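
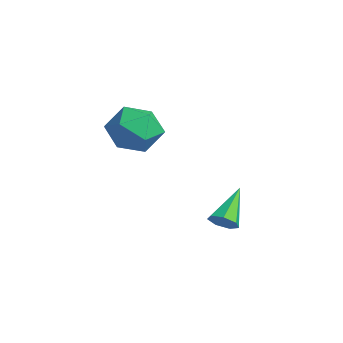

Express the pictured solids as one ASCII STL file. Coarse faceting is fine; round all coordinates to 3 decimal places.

solid 
facet normal 0.524 -0.620 -0.584
outer loop
vertex 3.787 -1.269 0.949
vertex 3.235 -1.545 0.747
vertex 3.551 -1.038 0.492
endloop
endfacet
facet normal 0.553 0.823 0.130
outer loop
vertex 3.787 -1.269 0.949
vertex 3.551 -1.038 0.492
vertex 2.245 -0.375 1.853
endloop
endfacet
facet normal 0.522 -0.620 -0.585
outer loop
vertex 3.551 -1.038 0.492
vertex 3.235 -1.545 0.747
vertex 3.076 -1.189 0.228
endloop
endfacet
facet normal -0.027 0.888 -0.459
outer loop
vertex 3.551 -1.038 0.492
vertex 3.076 -1.189 0.228
vertex 2.245 -0.375 1.853
endloop
endfacet
facet normal 0.523 -0.619 -0.585
outer loop
vertex 3.076 -1.189 0.228
vertex 3.235 -1.545 0.747
vertex 2.721 -1.608 0.354
endloop
endfacet
facet normal -0.703 0.424 -0.572
outer loop
vertex 3.076 -1.189 0.228
vertex 2.721 -1.608 0.354
vertex 2.245 -0.375 1.853
endloop
endfacet
facet normal 0.524 -0.619 -0.585
outer loop
vertex 2.721 -1.608 0.354
vertex 3.235 -1.545 0.747
vertex 2.753 -1.981 0.777
endloop
endfacet
facet normal -0.967 -0.223 -0.124
outer loop
vertex 2.721 -1.608 0.354
vertex 2.753 -1.981 0.777
vertex 2.245 -0.375 1.853
endloop
endfacet
facet normal 0.524 -0.619 -0.585
outer loop
vertex 2.753 -1.981 0.777
vertex 3.235 -1.545 0.747
vertex 3.148 -2.025 1.177
endloop
endfacet
facet normal -0.618 -0.563 0.549
outer loop
vertex 2.753 -1.981 0.777
vertex 3.148 -2.025 1.177
vertex 2.245 -0.375 1.853
endloop
endfacet
facet normal 0.524 -0.619 -0.585
outer loop
vertex 3.148 -2.025 1.177
vertex 3.235 -1.545 0.747
vertex 3.608 -1.708 1.254
endloop
endfacet
facet normal 0.078 -0.341 0.937
outer loop
vertex 3.148 -2.025 1.177
vertex 3.608 -1.708 1.254
vertex 2.245 -0.375 1.853
endloop
endfacet
facet normal 0.524 -0.620 -0.585
outer loop
vertex 3.608 -1.708 1.254
vertex 3.235 -1.545 0.747
vertex 3.787 -1.269 0.949
endloop
endfacet
facet normal 0.600 0.277 0.750
outer loop
vertex 3.608 -1.708 1.254
vertex 3.787 -1.269 0.949
vertex 2.245 -0.375 1.853
endloop
endfacet
facet normal -0.770 0.268 0.579
outer loop
vertex -1.942 -2.221 4.471
vertex -2.658 -3.106 3.928
vertex -1.983 -3.385 4.956
endloop
endfacet
facet normal -0.149 0.385 0.911
outer loop
vertex -1.942 -2.221 4.471
vertex -1.983 -3.385 4.956
vertex -0.882 -2.773 4.878
endloop
endfacet
facet normal 0.237 0.829 0.507
outer loop
vertex -1.942 -2.221 4.471
vertex -0.882 -2.773 4.878
vertex -0.878 -2.115 3.801
endloop
endfacet
facet normal -0.145 0.987 -0.075
outer loop
vertex -1.942 -2.221 4.471
vertex -0.878 -2.115 3.801
vertex -1.976 -2.321 3.214
endloop
endfacet
facet normal -0.768 0.640 -0.030
outer loop
vertex -1.942 -2.221 4.471
vertex -1.976 -2.321 3.214
vertex -2.658 -3.106 3.928
endloop
endfacet
facet normal 0.199 -0.237 0.951
outer loop
vertex -0.882 -2.773 4.878
vertex -1.983 -3.385 4.956
vertex -0.944 -3.999 4.586
endloop
endfacet
facet normal -0.805 -0.425 0.414
outer loop
vertex -1.983 -3.385 4.956
vertex -2.658 -3.106 3.928
vertex -2.042 -4.205 3.999
endloop
endfacet
facet normal -0.801 0.177 -0.571
outer loop
vertex -2.658 -3.106 3.928
vertex -1.976 -2.321 3.214
vertex -2.038 -3.547 2.922
endloop
endfacet
facet normal 0.206 0.737 -0.644
outer loop
vertex -1.976 -2.321 3.214
vertex -0.878 -2.115 3.801
vertex -0.937 -2.935 2.844
endloop
endfacet
facet normal 0.825 0.481 0.297
outer loop
vertex -0.878 -2.115 3.801
vertex -0.882 -2.773 4.878
vertex -0.262 -3.214 3.872
endloop
endfacet
facet normal 0.145 -0.987 0.075
outer loop
vertex -0.978 -4.099 3.329
vertex -0.944 -3.999 4.586
vertex -2.042 -4.205 3.999
endloop
endfacet
facet normal -0.237 -0.829 -0.507
outer loop
vertex -0.978 -4.099 3.329
vertex -2.042 -4.205 3.999
vertex -2.038 -3.547 2.922
endloop
endfacet
facet normal 0.149 -0.385 -0.911
outer loop
vertex -0.978 -4.099 3.329
vertex -2.038 -3.547 2.922
vertex -0.937 -2.935 2.844
endloop
endfacet
facet normal 0.770 -0.268 -0.579
outer loop
vertex -0.978 -4.099 3.329
vertex -0.937 -2.935 2.844
vertex -0.262 -3.214 3.872
endloop
endfacet
facet normal 0.768 -0.640 0.030
outer loop
vertex -0.978 -4.099 3.329
vertex -0.262 -3.214 3.872
vertex -0.944 -3.999 4.586
endloop
endfacet
facet normal -0.206 -0.737 0.644
outer loop
vertex -2.042 -4.205 3.999
vertex -0.944 -3.999 4.586
vertex -1.983 -3.385 4.956
endloop
endfacet
facet normal -0.825 -0.481 -0.297
outer loop
vertex -2.038 -3.547 2.922
vertex -2.042 -4.205 3.999
vertex -2.658 -3.106 3.928
endloop
endfacet
facet normal -0.199 0.237 -0.951
outer loop
vertex -0.937 -2.935 2.844
vertex -2.038 -3.547 2.922
vertex -1.976 -2.321 3.214
endloop
endfacet
facet normal 0.805 0.425 -0.414
outer loop
vertex -0.262 -3.214 3.872
vertex -0.937 -2.935 2.844
vertex -0.878 -2.115 3.801
endloop
endfacet
facet normal 0.801 -0.177 0.571
outer loop
vertex -0.944 -3.999 4.586
vertex -0.262 -3.214 3.872
vertex -0.882 -2.773 4.878
endloop
endfacet

endsolid


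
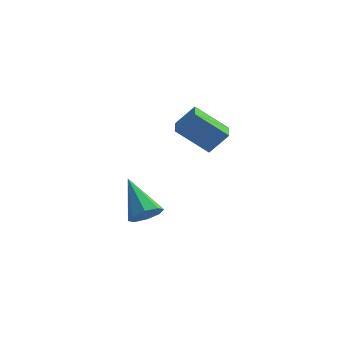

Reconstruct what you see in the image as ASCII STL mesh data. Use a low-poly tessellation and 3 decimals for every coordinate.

solid 
facet normal 0.478 -0.653 -0.587
outer loop
vertex 0.529 -2.451 -2.766
vertex 0.063 -3.04 -2.49
vertex 0.021 -2.523 -3.099
endloop
endfacet
facet normal 0.113 0.922 -0.371
outer loop
vertex 0.529 -2.451 -2.766
vertex 0.021 -2.523 -3.099
vertex -0.943 -1.66 -1.25
endloop
endfacet
facet normal 0.477 -0.653 -0.588
outer loop
vertex 0.021 -2.523 -3.099
vertex 0.063 -3.04 -2.49
vertex -0.463 -2.897 -3.076
endloop
endfacet
facet normal -0.520 0.638 -0.569
outer loop
vertex 0.021 -2.523 -3.099
vertex -0.463 -2.897 -3.076
vertex -0.943 -1.66 -1.25
endloop
endfacet
facet normal 0.477 -0.654 -0.587
outer loop
vertex -0.463 -2.897 -3.076
vertex 0.063 -3.04 -2.49
vertex -0.639 -3.355 -2.709
endloop
endfacet
facet normal -0.942 0.106 -0.319
outer loop
vertex -0.463 -2.897 -3.076
vertex -0.639 -3.355 -2.709
vertex -0.943 -1.66 -1.25
endloop
endfacet
facet normal 0.477 -0.654 -0.587
outer loop
vertex -0.639 -3.355 -2.709
vertex 0.063 -3.04 -2.49
vertex -0.404 -3.628 -2.214
endloop
endfacet
facet normal -0.904 -0.360 0.230
outer loop
vertex -0.639 -3.355 -2.709
vertex -0.404 -3.628 -2.214
vertex -0.943 -1.66 -1.25
endloop
endfacet
facet normal 0.476 -0.654 -0.588
outer loop
vertex -0.404 -3.628 -2.214
vertex 0.063 -3.04 -2.49
vertex 0.105 -3.557 -1.881
endloop
endfacet
facet normal -0.429 -0.489 0.759
outer loop
vertex -0.404 -3.628 -2.214
vertex 0.105 -3.557 -1.881
vertex -0.943 -1.66 -1.25
endloop
endfacet
facet normal 0.476 -0.654 -0.588
outer loop
vertex 0.105 -3.557 -1.881
vertex 0.063 -3.04 -2.49
vertex 0.589 -3.183 -1.905
endloop
endfacet
facet normal 0.206 -0.205 0.957
outer loop
vertex 0.105 -3.557 -1.881
vertex 0.589 -3.183 -1.905
vertex -0.943 -1.66 -1.25
endloop
endfacet
facet normal 0.477 -0.653 -0.588
outer loop
vertex 0.589 -3.183 -1.905
vertex 0.063 -3.04 -2.49
vertex 0.765 -2.725 -2.271
endloop
endfacet
facet normal 0.626 0.325 0.708
outer loop
vertex 0.589 -3.183 -1.905
vertex 0.765 -2.725 -2.271
vertex -0.943 -1.66 -1.25
endloop
endfacet
facet normal 0.477 -0.653 -0.589
outer loop
vertex 0.765 -2.725 -2.271
vertex 0.063 -3.04 -2.49
vertex 0.529 -2.451 -2.766
endloop
endfacet
facet normal 0.589 0.793 0.158
outer loop
vertex 0.765 -2.725 -2.271
vertex 0.529 -2.451 -2.766
vertex -0.943 -1.66 -1.25
endloop
endfacet
facet normal -0.627 -0.183 -0.757
outer loop
vertex 1.298 -3.213 2.832
vertex 1.165 -2.289 2.719
vertex 2.684 -3.155 1.669
endloop
endfacet
facet normal 0.141 -0.983 0.119
outer loop
vertex 3.455 -2.931 2.601
vertex 1.298 -3.213 2.832
vertex 2.684 -3.155 1.669
endloop
endfacet
facet normal -0.627 -0.182 -0.757
outer loop
vertex 2.684 -3.155 1.669
vertex 1.165 -2.289 2.719
vertex 2.551 -2.231 1.557
endloop
endfacet
facet normal 0.766 0.033 -0.642
outer loop
vertex 2.551 -2.231 1.557
vertex 3.455 -2.931 2.601
vertex 2.684 -3.155 1.669
endloop
endfacet
facet normal -0.766 -0.032 0.642
outer loop
vertex 1.298 -3.213 2.832
vertex 1.936 -2.065 3.651
vertex 1.165 -2.289 2.719
endloop
endfacet
facet normal 0.141 -0.983 0.119
outer loop
vertex 2.069 -2.989 3.763
vertex 1.298 -3.213 2.832
vertex 3.455 -2.931 2.601
endloop
endfacet
facet normal -0.766 -0.032 0.642
outer loop
vertex 2.069 -2.989 3.763
vertex 1.936 -2.065 3.651
vertex 1.298 -3.213 2.832
endloop
endfacet
facet normal -0.141 0.983 -0.119
outer loop
vertex 1.165 -2.289 2.719
vertex 1.936 -2.065 3.651
vertex 2.551 -2.231 1.557
endloop
endfacet
facet normal 0.766 0.032 -0.642
outer loop
vertex 3.322 -2.007 2.488
vertex 3.455 -2.931 2.601
vertex 2.551 -2.231 1.557
endloop
endfacet
facet normal -0.141 0.983 -0.119
outer loop
vertex 2.551 -2.231 1.557
vertex 1.936 -2.065 3.651
vertex 3.322 -2.007 2.488
endloop
endfacet
facet normal 0.627 0.183 0.757
outer loop
vertex 3.322 -2.007 2.488
vertex 2.069 -2.989 3.763
vertex 3.455 -2.931 2.601
endloop
endfacet
facet normal 0.628 0.182 0.757
outer loop
vertex 1.936 -2.065 3.651
vertex 2.069 -2.989 3.763
vertex 3.322 -2.007 2.488
endloop
endfacet

endsolid


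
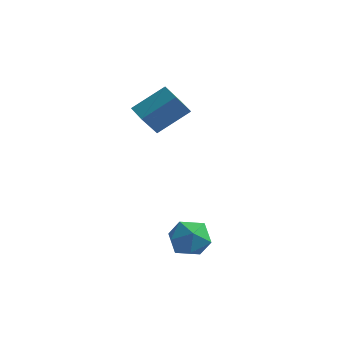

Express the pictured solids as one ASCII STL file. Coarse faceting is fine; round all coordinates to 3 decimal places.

solid 
facet normal -0.570 -0.591 -0.570
outer loop
vertex -1.091 2.637 2.299
vertex -1.949 3.255 2.516
vertex -0.765 3.528 1.049
endloop
endfacet
facet normal 0.795 -0.572 -0.201
outer loop
vertex 0.369 4.705 2.184
vertex -1.091 2.637 2.299
vertex -0.765 3.528 1.049
endloop
endfacet
facet normal -0.570 -0.591 -0.570
outer loop
vertex -0.765 3.528 1.049
vertex -1.949 3.255 2.516
vertex -1.623 4.146 1.266
endloop
endfacet
facet normal 0.208 0.568 -0.796
outer loop
vertex -1.623 4.146 1.266
vertex 0.369 4.705 2.184
vertex -0.765 3.528 1.049
endloop
endfacet
facet normal -0.208 -0.568 0.796
outer loop
vertex -1.091 2.637 2.299
vertex -0.815 4.432 3.651
vertex -1.949 3.255 2.516
endloop
endfacet
facet normal 0.795 -0.572 -0.201
outer loop
vertex 0.043 3.814 3.434
vertex -1.091 2.637 2.299
vertex 0.369 4.705 2.184
endloop
endfacet
facet normal -0.208 -0.568 0.796
outer loop
vertex 0.043 3.814 3.434
vertex -0.815 4.432 3.651
vertex -1.091 2.637 2.299
endloop
endfacet
facet normal -0.795 0.572 0.201
outer loop
vertex -1.949 3.255 2.516
vertex -0.815 4.432 3.651
vertex -1.623 4.146 1.266
endloop
endfacet
facet normal 0.208 0.568 -0.796
outer loop
vertex -0.489 5.323 2.401
vertex 0.369 4.705 2.184
vertex -1.623 4.146 1.266
endloop
endfacet
facet normal -0.795 0.572 0.201
outer loop
vertex -1.623 4.146 1.266
vertex -0.815 4.432 3.651
vertex -0.489 5.323 2.401
endloop
endfacet
facet normal 0.570 0.591 0.570
outer loop
vertex -0.489 5.323 2.401
vertex 0.043 3.814 3.434
vertex 0.369 4.705 2.184
endloop
endfacet
facet normal 0.570 0.591 0.570
outer loop
vertex -0.815 4.432 3.651
vertex 0.043 3.814 3.434
vertex -0.489 5.323 2.401
endloop
endfacet
facet normal -0.803 -0.375 0.464
outer loop
vertex 2.26 -1.23 -2.178
vertex 2.825 -2.116 -1.916
vertex 2.813 -1.264 -1.248
endloop
endfacet
facet normal -0.803 0.339 0.490
outer loop
vertex 2.26 -1.23 -2.178
vertex 2.813 -1.264 -1.248
vertex 2.824 -0.365 -1.851
endloop
endfacet
facet normal -0.792 0.584 -0.180
outer loop
vertex 2.26 -1.23 -2.178
vertex 2.824 -0.365 -1.851
vertex 2.842 -0.661 -2.893
endloop
endfacet
facet normal -0.784 0.022 -0.620
outer loop
vertex 2.26 -1.23 -2.178
vertex 2.842 -0.661 -2.893
vertex 2.843 -1.743 -2.933
endloop
endfacet
facet normal -0.791 -0.570 -0.223
outer loop
vertex 2.26 -1.23 -2.178
vertex 2.843 -1.743 -2.933
vertex 2.825 -2.116 -1.916
endloop
endfacet
facet normal -0.202 0.547 0.812
outer loop
vertex 2.824 -0.365 -1.851
vertex 2.813 -1.264 -1.248
vertex 3.737 -0.717 -1.387
endloop
endfacet
facet normal -0.202 -0.606 0.769
outer loop
vertex 2.813 -1.264 -1.248
vertex 2.825 -2.116 -1.916
vertex 3.738 -1.799 -1.427
endloop
endfacet
facet normal -0.182 -0.922 -0.341
outer loop
vertex 2.825 -2.116 -1.916
vertex 2.843 -1.743 -2.933
vertex 3.756 -2.095 -2.469
endloop
endfacet
facet normal -0.170 0.036 -0.985
outer loop
vertex 2.843 -1.743 -2.933
vertex 2.842 -0.661 -2.893
vertex 3.767 -1.196 -3.072
endloop
endfacet
facet normal -0.183 0.945 -0.272
outer loop
vertex 2.842 -0.661 -2.893
vertex 2.824 -0.365 -1.851
vertex 3.755 -0.344 -2.404
endloop
endfacet
facet normal 0.784 -0.022 0.620
outer loop
vertex 4.32 -1.23 -2.142
vertex 3.737 -0.717 -1.387
vertex 3.738 -1.799 -1.427
endloop
endfacet
facet normal 0.792 -0.584 0.180
outer loop
vertex 4.32 -1.23 -2.142
vertex 3.738 -1.799 -1.427
vertex 3.756 -2.095 -2.469
endloop
endfacet
facet normal 0.803 -0.339 -0.490
outer loop
vertex 4.32 -1.23 -2.142
vertex 3.756 -2.095 -2.469
vertex 3.767 -1.196 -3.072
endloop
endfacet
facet normal 0.803 0.375 -0.464
outer loop
vertex 4.32 -1.23 -2.142
vertex 3.767 -1.196 -3.072
vertex 3.755 -0.344 -2.404
endloop
endfacet
facet normal 0.791 0.570 0.223
outer loop
vertex 4.32 -1.23 -2.142
vertex 3.755 -0.344 -2.404
vertex 3.737 -0.717 -1.387
endloop
endfacet
facet normal 0.170 -0.036 0.985
outer loop
vertex 3.738 -1.799 -1.427
vertex 3.737 -0.717 -1.387
vertex 2.813 -1.264 -1.248
endloop
endfacet
facet normal 0.183 -0.945 0.272
outer loop
vertex 3.756 -2.095 -2.469
vertex 3.738 -1.799 -1.427
vertex 2.825 -2.116 -1.916
endloop
endfacet
facet normal 0.202 -0.547 -0.812
outer loop
vertex 3.767 -1.196 -3.072
vertex 3.756 -2.095 -2.469
vertex 2.843 -1.743 -2.933
endloop
endfacet
facet normal 0.202 0.606 -0.769
outer loop
vertex 3.755 -0.344 -2.404
vertex 3.767 -1.196 -3.072
vertex 2.842 -0.661 -2.893
endloop
endfacet
facet normal 0.182 0.922 0.341
outer loop
vertex 3.737 -0.717 -1.387
vertex 3.755 -0.344 -2.404
vertex 2.824 -0.365 -1.851
endloop
endfacet

endsolid


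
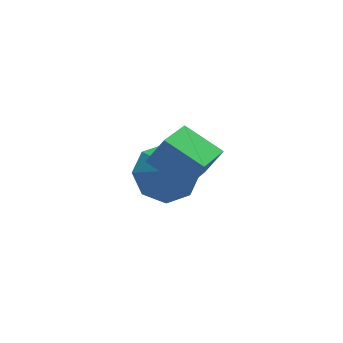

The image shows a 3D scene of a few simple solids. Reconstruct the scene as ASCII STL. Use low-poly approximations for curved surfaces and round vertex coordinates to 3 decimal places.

solid 
facet normal -0.014 0.738 -0.675
outer loop
vertex 4.82 -1.004 -4.14
vertex 3.782 -0.789 -3.884
vertex 4.752 -0.444 -3.526
endloop
endfacet
facet normal 0.756 -0.440 0.485
outer loop
vertex 4.82 -1.004 -4.14
vertex 4.752 -0.444 -3.526
vertex 3.798 -1.631 -3.116
endloop
endfacet
facet normal -0.014 0.738 -0.674
outer loop
vertex 4.752 -0.444 -3.526
vertex 3.782 -0.789 -3.884
vertex 4.116 -0.086 -3.121
endloop
endfacet
facet normal 0.494 -0.099 0.864
outer loop
vertex 4.752 -0.444 -3.526
vertex 4.116 -0.086 -3.121
vertex 3.798 -1.631 -3.116
endloop
endfacet
facet normal -0.013 0.738 -0.674
outer loop
vertex 4.116 -0.086 -3.121
vertex 3.782 -0.789 -3.884
vertex 3.285 -0.14 -3.164
endloop
endfacet
facet normal -0.053 0.014 0.999
outer loop
vertex 4.116 -0.086 -3.121
vertex 3.285 -0.14 -3.164
vertex 3.798 -1.631 -3.116
endloop
endfacet
facet normal -0.014 0.738 -0.675
outer loop
vertex 3.285 -0.14 -3.164
vertex 3.782 -0.789 -3.884
vertex 2.745 -0.575 -3.629
endloop
endfacet
facet normal -0.562 -0.167 0.810
outer loop
vertex 3.285 -0.14 -3.164
vertex 2.745 -0.575 -3.629
vertex 3.798 -1.631 -3.116
endloop
endfacet
facet normal -0.014 0.738 -0.675
outer loop
vertex 2.745 -0.575 -3.629
vertex 3.782 -0.789 -3.884
vertex 2.813 -1.135 -4.243
endloop
endfacet
facet normal -0.738 -0.537 0.408
outer loop
vertex 2.745 -0.575 -3.629
vertex 2.813 -1.135 -4.243
vertex 3.798 -1.631 -3.116
endloop
endfacet
facet normal -0.014 0.738 -0.674
outer loop
vertex 2.813 -1.135 -4.243
vertex 3.782 -0.789 -3.884
vertex 3.449 -1.492 -4.647
endloop
endfacet
facet normal -0.475 -0.879 0.029
outer loop
vertex 2.813 -1.135 -4.243
vertex 3.449 -1.492 -4.647
vertex 3.798 -1.631 -3.116
endloop
endfacet
facet normal -0.014 0.738 -0.674
outer loop
vertex 3.449 -1.492 -4.647
vertex 3.782 -0.789 -3.884
vertex 4.28 -1.438 -4.605
endloop
endfacet
facet normal 0.070 -0.992 -0.106
outer loop
vertex 3.449 -1.492 -4.647
vertex 4.28 -1.438 -4.605
vertex 3.798 -1.631 -3.116
endloop
endfacet
facet normal -0.013 0.739 -0.674
outer loop
vertex 4.28 -1.438 -4.605
vertex 3.782 -0.789 -3.884
vertex 4.82 -1.004 -4.14
endloop
endfacet
facet normal 0.580 -0.810 0.083
outer loop
vertex 4.28 -1.438 -4.605
vertex 4.82 -1.004 -4.14
vertex 3.798 -1.631 -3.116
endloop
endfacet
facet normal -0.513 0.149 -0.845
outer loop
vertex 2.56 -4.563 -1.225
vertex 1.851 -3.487 -0.605
vertex 3.716 -3.505 -1.74
endloop
endfacet
facet normal 0.496 -0.753 -0.433
outer loop
vertex 4.229 -3.653 -0.895
vertex 2.56 -4.563 -1.225
vertex 3.716 -3.505 -1.74
endloop
endfacet
facet normal -0.513 0.148 -0.845
outer loop
vertex 3.716 -3.505 -1.74
vertex 1.851 -3.487 -0.605
vertex 3.007 -2.428 -1.121
endloop
endfacet
facet normal 0.701 0.641 -0.313
outer loop
vertex 3.007 -2.428 -1.121
vertex 4.229 -3.653 -0.895
vertex 3.716 -3.505 -1.74
endloop
endfacet
facet normal -0.700 -0.642 0.313
outer loop
vertex 2.56 -4.563 -1.225
vertex 2.364 -3.635 0.24
vertex 1.851 -3.487 -0.605
endloop
endfacet
facet normal 0.496 -0.753 -0.433
outer loop
vertex 3.073 -4.712 -0.379
vertex 2.56 -4.563 -1.225
vertex 4.229 -3.653 -0.895
endloop
endfacet
facet normal -0.701 -0.641 0.312
outer loop
vertex 3.073 -4.712 -0.379
vertex 2.364 -3.635 0.24
vertex 2.56 -4.563 -1.225
endloop
endfacet
facet normal -0.496 0.753 0.433
outer loop
vertex 1.851 -3.487 -0.605
vertex 2.364 -3.635 0.24
vertex 3.007 -2.428 -1.121
endloop
endfacet
facet normal 0.701 0.642 -0.312
outer loop
vertex 3.52 -2.577 -0.275
vertex 4.229 -3.653 -0.895
vertex 3.007 -2.428 -1.121
endloop
endfacet
facet normal -0.496 0.753 0.433
outer loop
vertex 3.007 -2.428 -1.121
vertex 2.364 -3.635 0.24
vertex 3.52 -2.577 -0.275
endloop
endfacet
facet normal 0.513 -0.149 0.845
outer loop
vertex 3.52 -2.577 -0.275
vertex 3.073 -4.712 -0.379
vertex 4.229 -3.653 -0.895
endloop
endfacet
facet normal 0.513 -0.149 0.846
outer loop
vertex 2.364 -3.635 0.24
vertex 3.073 -4.712 -0.379
vertex 3.52 -2.577 -0.275
endloop
endfacet

endsolid


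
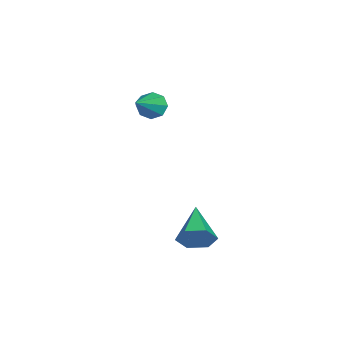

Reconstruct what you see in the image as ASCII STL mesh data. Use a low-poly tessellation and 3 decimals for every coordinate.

solid 
facet normal -0.805 0.229 -0.547
outer loop
vertex -2.552 -0.941 2.598
vertex -2.918 -1.418 2.937
vertex -2.789 -0.746 3.028
endloop
endfacet
facet normal 0.602 0.798 -0.030
outer loop
vertex -2.552 -0.941 2.598
vertex -2.789 -0.746 3.028
vertex -1.202 -1.902 4.103
endloop
endfacet
facet normal -0.805 0.229 -0.548
outer loop
vertex -2.789 -0.746 3.028
vertex -2.918 -1.418 2.937
vertex -3.101 -0.944 3.404
endloop
endfacet
facet normal 0.189 0.795 0.576
outer loop
vertex -2.789 -0.746 3.028
vertex -3.101 -0.944 3.404
vertex -1.202 -1.902 4.103
endloop
endfacet
facet normal -0.805 0.228 -0.547
outer loop
vertex -3.101 -0.944 3.404
vertex -2.918 -1.418 2.937
vertex -3.306 -1.42 3.507
endloop
endfacet
facet normal -0.199 0.288 0.937
outer loop
vertex -3.101 -0.944 3.404
vertex -3.306 -1.42 3.507
vertex -1.202 -1.902 4.103
endloop
endfacet
facet normal -0.805 0.228 -0.547
outer loop
vertex -3.306 -1.42 3.507
vertex -2.918 -1.418 2.937
vertex -3.283 -1.894 3.276
endloop
endfacet
facet normal -0.336 -0.426 0.840
outer loop
vertex -3.306 -1.42 3.507
vertex -3.283 -1.894 3.276
vertex -1.202 -1.902 4.103
endloop
endfacet
facet normal -0.805 0.228 -0.547
outer loop
vertex -3.283 -1.894 3.276
vertex -2.918 -1.418 2.937
vertex -3.046 -2.089 2.846
endloop
endfacet
facet normal -0.140 -0.929 0.344
outer loop
vertex -3.283 -1.894 3.276
vertex -3.046 -2.089 2.846
vertex -1.202 -1.902 4.103
endloop
endfacet
facet normal -0.805 0.228 -0.548
outer loop
vertex -3.046 -2.089 2.846
vertex -2.918 -1.418 2.937
vertex -2.734 -1.891 2.47
endloop
endfacet
facet normal 0.272 -0.926 -0.262
outer loop
vertex -3.046 -2.089 2.846
vertex -2.734 -1.891 2.47
vertex -1.202 -1.902 4.103
endloop
endfacet
facet normal -0.805 0.228 -0.548
outer loop
vertex -2.734 -1.891 2.47
vertex -2.918 -1.418 2.937
vertex -2.529 -1.415 2.367
endloop
endfacet
facet normal 0.661 -0.419 -0.623
outer loop
vertex -2.734 -1.891 2.47
vertex -2.529 -1.415 2.367
vertex -1.202 -1.902 4.103
endloop
endfacet
facet normal -0.805 0.228 -0.548
outer loop
vertex -2.529 -1.415 2.367
vertex -2.918 -1.418 2.937
vertex -2.552 -0.941 2.598
endloop
endfacet
facet normal 0.797 0.295 -0.527
outer loop
vertex -2.529 -1.415 2.367
vertex -2.552 -0.941 2.598
vertex -1.202 -1.902 4.103
endloop
endfacet
facet normal 0.928 0.090 -0.362
outer loop
vertex 1.89 1.186 -1.204
vertex 1.652 0.784 -1.914
vertex 1.59 1.631 -1.863
endloop
endfacet
facet normal -0.223 0.758 0.613
outer loop
vertex 1.89 1.186 -1.204
vertex 1.59 1.631 -1.863
vertex -0.112 0.616 -1.226
endloop
endfacet
facet normal 0.928 0.090 -0.362
outer loop
vertex 1.59 1.631 -1.863
vertex 1.652 0.784 -1.914
vertex 1.352 1.229 -2.573
endloop
endfacet
facet normal -0.564 0.785 -0.256
outer loop
vertex 1.59 1.631 -1.863
vertex 1.352 1.229 -2.573
vertex -0.112 0.616 -1.226
endloop
endfacet
facet normal 0.928 0.089 -0.362
outer loop
vertex 1.352 1.229 -2.573
vertex 1.652 0.784 -1.914
vertex 1.413 0.383 -2.624
endloop
endfacet
facet normal -0.676 -0.004 -0.737
outer loop
vertex 1.352 1.229 -2.573
vertex 1.413 0.383 -2.624
vertex -0.112 0.616 -1.226
endloop
endfacet
facet normal 0.928 0.088 -0.362
outer loop
vertex 1.413 0.383 -2.624
vertex 1.652 0.784 -1.914
vertex 1.713 -0.062 -1.964
endloop
endfacet
facet normal -0.448 -0.822 -0.351
outer loop
vertex 1.413 0.383 -2.624
vertex 1.713 -0.062 -1.964
vertex -0.112 0.616 -1.226
endloop
endfacet
facet normal 0.928 0.088 -0.361
outer loop
vertex 1.713 -0.062 -1.964
vertex 1.652 0.784 -1.914
vertex 1.951 0.34 -1.254
endloop
endfacet
facet normal -0.107 -0.849 0.517
outer loop
vertex 1.713 -0.062 -1.964
vertex 1.951 0.34 -1.254
vertex -0.112 0.616 -1.226
endloop
endfacet
facet normal 0.928 0.088 -0.361
outer loop
vertex 1.951 0.34 -1.254
vertex 1.652 0.784 -1.914
vertex 1.89 1.186 -1.204
endloop
endfacet
facet normal 0.006 -0.059 0.998
outer loop
vertex 1.951 0.34 -1.254
vertex 1.89 1.186 -1.204
vertex -0.112 0.616 -1.226
endloop
endfacet

endsolid


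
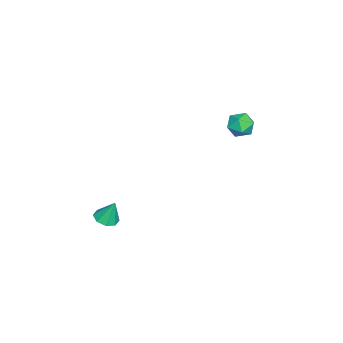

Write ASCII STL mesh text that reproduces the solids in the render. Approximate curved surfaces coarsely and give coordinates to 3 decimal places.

solid 
facet normal -0.026 -0.364 -0.931
outer loop
vertex 3.534 -1.76 -3.598
vertex 2.923 -1.934 -3.513
vertex 3.219 -1.408 -3.727
endloop
endfacet
facet normal 0.701 0.691 0.175
outer loop
vertex 3.534 -1.76 -3.598
vertex 3.219 -1.408 -3.727
vertex 2.957 -1.486 -2.367
endloop
endfacet
facet normal -0.027 -0.364 -0.931
outer loop
vertex 3.219 -1.408 -3.727
vertex 2.923 -1.934 -3.513
vertex 2.731 -1.364 -3.73
endloop
endfacet
facet normal 0.089 0.993 0.074
outer loop
vertex 3.219 -1.408 -3.727
vertex 2.731 -1.364 -3.73
vertex 2.957 -1.486 -2.367
endloop
endfacet
facet normal -0.028 -0.364 -0.931
outer loop
vertex 2.731 -1.364 -3.73
vertex 2.923 -1.934 -3.513
vertex 2.356 -1.653 -3.606
endloop
endfacet
facet normal -0.567 0.807 0.166
outer loop
vertex 2.731 -1.364 -3.73
vertex 2.356 -1.653 -3.606
vertex 2.957 -1.486 -2.367
endloop
endfacet
facet normal -0.028 -0.364 -0.931
outer loop
vertex 2.356 -1.653 -3.606
vertex 2.923 -1.934 -3.513
vertex 2.313 -2.107 -3.427
endloop
endfacet
facet normal -0.886 0.240 0.397
outer loop
vertex 2.356 -1.653 -3.606
vertex 2.313 -2.107 -3.427
vertex 2.957 -1.486 -2.367
endloop
endfacet
facet normal -0.028 -0.365 -0.931
outer loop
vertex 2.313 -2.107 -3.427
vertex 2.923 -1.934 -3.513
vertex 2.628 -2.46 -3.298
endloop
endfacet
facet normal -0.679 -0.375 0.632
outer loop
vertex 2.313 -2.107 -3.427
vertex 2.628 -2.46 -3.298
vertex 2.957 -1.486 -2.367
endloop
endfacet
facet normal -0.027 -0.365 -0.931
outer loop
vertex 2.628 -2.46 -3.298
vertex 2.923 -1.934 -3.513
vertex 3.116 -2.504 -3.295
endloop
endfacet
facet normal -0.066 -0.678 0.732
outer loop
vertex 2.628 -2.46 -3.298
vertex 3.116 -2.504 -3.295
vertex 2.957 -1.486 -2.367
endloop
endfacet
facet normal -0.027 -0.365 -0.931
outer loop
vertex 3.116 -2.504 -3.295
vertex 2.923 -1.934 -3.513
vertex 3.491 -2.215 -3.419
endloop
endfacet
facet normal 0.590 -0.491 0.640
outer loop
vertex 3.116 -2.504 -3.295
vertex 3.491 -2.215 -3.419
vertex 2.957 -1.486 -2.367
endloop
endfacet
facet normal -0.026 -0.364 -0.931
outer loop
vertex 3.491 -2.215 -3.419
vertex 2.923 -1.934 -3.513
vertex 3.534 -1.76 -3.598
endloop
endfacet
facet normal 0.909 0.075 0.409
outer loop
vertex 3.491 -2.215 -3.419
vertex 3.534 -1.76 -3.598
vertex 2.957 -1.486 -2.367
endloop
endfacet
facet normal -0.075 -0.226 0.971
outer loop
vertex -3.977 2.993 0.065
vertex -3.746 2.255 -0.089
vertex -3.21 2.808 0.081
endloop
endfacet
facet normal 0.093 0.462 0.882
outer loop
vertex -3.977 2.993 0.065
vertex -3.21 2.808 0.081
vertex -3.446 3.485 -0.249
endloop
endfacet
facet normal -0.419 0.765 0.489
outer loop
vertex -3.977 2.993 0.065
vertex -3.446 3.485 -0.249
vertex -4.127 3.35 -0.622
endloop
endfacet
facet normal -0.904 0.265 0.335
outer loop
vertex -3.977 2.993 0.065
vertex -4.127 3.35 -0.622
vertex -4.313 2.59 -0.523
endloop
endfacet
facet normal -0.691 -0.348 0.634
outer loop
vertex -3.977 2.993 0.065
vertex -4.313 2.59 -0.523
vertex -3.746 2.255 -0.089
endloop
endfacet
facet normal 0.703 0.494 0.511
outer loop
vertex -3.446 3.485 -0.249
vertex -3.21 2.808 0.081
vertex -2.887 3.05 -0.597
endloop
endfacet
facet normal 0.431 -0.619 0.656
outer loop
vertex -3.21 2.808 0.081
vertex -3.746 2.255 -0.089
vertex -3.073 2.29 -0.498
endloop
endfacet
facet normal -0.567 -0.816 0.110
outer loop
vertex -3.746 2.255 -0.089
vertex -4.313 2.59 -0.523
vertex -3.754 2.155 -0.871
endloop
endfacet
facet normal -0.912 0.175 -0.372
outer loop
vertex -4.313 2.59 -0.523
vertex -4.127 3.35 -0.622
vertex -3.99 2.832 -1.201
endloop
endfacet
facet normal -0.127 0.984 -0.125
outer loop
vertex -4.127 3.35 -0.622
vertex -3.446 3.485 -0.249
vertex -3.454 3.385 -1.031
endloop
endfacet
facet normal 0.904 -0.265 -0.335
outer loop
vertex -3.223 2.647 -1.185
vertex -2.887 3.05 -0.597
vertex -3.073 2.29 -0.498
endloop
endfacet
facet normal 0.419 -0.765 -0.489
outer loop
vertex -3.223 2.647 -1.185
vertex -3.073 2.29 -0.498
vertex -3.754 2.155 -0.871
endloop
endfacet
facet normal -0.093 -0.462 -0.882
outer loop
vertex -3.223 2.647 -1.185
vertex -3.754 2.155 -0.871
vertex -3.99 2.832 -1.201
endloop
endfacet
facet normal 0.075 0.226 -0.971
outer loop
vertex -3.223 2.647 -1.185
vertex -3.99 2.832 -1.201
vertex -3.454 3.385 -1.031
endloop
endfacet
facet normal 0.691 0.348 -0.634
outer loop
vertex -3.223 2.647 -1.185
vertex -3.454 3.385 -1.031
vertex -2.887 3.05 -0.597
endloop
endfacet
facet normal 0.912 -0.175 0.372
outer loop
vertex -3.073 2.29 -0.498
vertex -2.887 3.05 -0.597
vertex -3.21 2.808 0.081
endloop
endfacet
facet normal 0.127 -0.984 0.125
outer loop
vertex -3.754 2.155 -0.871
vertex -3.073 2.29 -0.498
vertex -3.746 2.255 -0.089
endloop
endfacet
facet normal -0.703 -0.494 -0.511
outer loop
vertex -3.99 2.832 -1.201
vertex -3.754 2.155 -0.871
vertex -4.313 2.59 -0.523
endloop
endfacet
facet normal -0.431 0.619 -0.656
outer loop
vertex -3.454 3.385 -1.031
vertex -3.99 2.832 -1.201
vertex -4.127 3.35 -0.622
endloop
endfacet
facet normal 0.567 0.816 -0.110
outer loop
vertex -2.887 3.05 -0.597
vertex -3.454 3.385 -1.031
vertex -3.446 3.485 -0.249
endloop
endfacet

endsolid


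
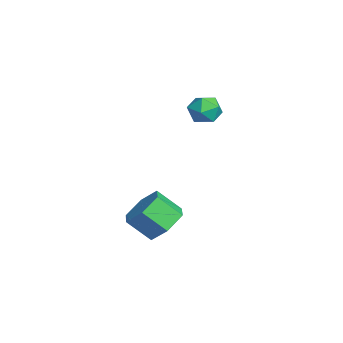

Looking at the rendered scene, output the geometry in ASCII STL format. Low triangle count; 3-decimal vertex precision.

solid 
facet normal 0.226 0.692 -0.686
outer loop
vertex 2.189 -2.479 -4.053
vertex 1.636 -1.783 -3.533
vertex 2.637 -1.904 -3.325
endloop
endfacet
facet normal 0.872 -0.458 -0.175
outer loop
vertex 2.189 -2.479 -4.053
vertex 2.637 -1.904 -3.325
vertex 1.877 -3.433 -3.107
endloop
endfacet
facet normal 0.871 -0.458 -0.176
outer loop
vertex 1.877 -3.433 -3.107
vertex 2.637 -1.904 -3.325
vertex 2.326 -2.859 -2.379
endloop
endfacet
facet normal -0.227 -0.692 0.685
outer loop
vertex 1.877 -3.433 -3.107
vertex 2.326 -2.859 -2.379
vertex 1.324 -2.737 -2.587
endloop
endfacet
facet normal 0.226 0.692 -0.686
outer loop
vertex 2.637 -1.904 -3.325
vertex 1.636 -1.783 -3.533
vertex 2.084 -1.208 -2.805
endloop
endfacet
facet normal 0.813 0.254 0.524
outer loop
vertex 2.637 -1.904 -3.325
vertex 2.084 -1.208 -2.805
vertex 2.326 -2.859 -2.379
endloop
endfacet
facet normal 0.812 0.254 0.525
outer loop
vertex 2.326 -2.859 -2.379
vertex 2.084 -1.208 -2.805
vertex 1.772 -2.163 -1.859
endloop
endfacet
facet normal -0.227 -0.692 0.685
outer loop
vertex 2.326 -2.859 -2.379
vertex 1.772 -2.163 -1.859
vertex 1.324 -2.737 -2.587
endloop
endfacet
facet normal 0.226 0.692 -0.686
outer loop
vertex 2.084 -1.208 -2.805
vertex 1.636 -1.783 -3.533
vertex 1.083 -1.087 -3.013
endloop
endfacet
facet normal -0.059 0.712 0.699
outer loop
vertex 2.084 -1.208 -2.805
vertex 1.083 -1.087 -3.013
vertex 1.772 -2.163 -1.859
endloop
endfacet
facet normal -0.058 0.712 0.699
outer loop
vertex 1.772 -2.163 -1.859
vertex 1.083 -1.087 -3.013
vertex 0.771 -2.041 -2.067
endloop
endfacet
facet normal -0.227 -0.692 0.685
outer loop
vertex 1.772 -2.163 -1.859
vertex 0.771 -2.041 -2.067
vertex 1.324 -2.737 -2.587
endloop
endfacet
facet normal 0.227 0.692 -0.685
outer loop
vertex 1.083 -1.087 -3.013
vertex 1.636 -1.783 -3.533
vertex 0.634 -1.661 -3.741
endloop
endfacet
facet normal -0.871 0.459 0.175
outer loop
vertex 1.083 -1.087 -3.013
vertex 0.634 -1.661 -3.741
vertex 0.771 -2.041 -2.067
endloop
endfacet
facet normal -0.872 0.457 0.175
outer loop
vertex 0.771 -2.041 -2.067
vertex 0.634 -1.661 -3.741
vertex 0.323 -2.616 -2.795
endloop
endfacet
facet normal -0.226 -0.692 0.686
outer loop
vertex 0.771 -2.041 -2.067
vertex 0.323 -2.616 -2.795
vertex 1.324 -2.737 -2.587
endloop
endfacet
facet normal 0.227 0.692 -0.685
outer loop
vertex 0.634 -1.661 -3.741
vertex 1.636 -1.783 -3.533
vertex 1.188 -2.357 -4.261
endloop
endfacet
facet normal -0.812 -0.255 -0.524
outer loop
vertex 0.634 -1.661 -3.741
vertex 1.188 -2.357 -4.261
vertex 0.323 -2.616 -2.795
endloop
endfacet
facet normal -0.813 -0.254 -0.524
outer loop
vertex 0.323 -2.616 -2.795
vertex 1.188 -2.357 -4.261
vertex 0.876 -3.312 -3.315
endloop
endfacet
facet normal -0.226 -0.692 0.686
outer loop
vertex 0.323 -2.616 -2.795
vertex 0.876 -3.312 -3.315
vertex 1.324 -2.737 -2.587
endloop
endfacet
facet normal 0.227 0.692 -0.685
outer loop
vertex 1.188 -2.357 -4.261
vertex 1.636 -1.783 -3.533
vertex 2.189 -2.479 -4.053
endloop
endfacet
facet normal 0.059 -0.712 -0.700
outer loop
vertex 1.188 -2.357 -4.261
vertex 2.189 -2.479 -4.053
vertex 0.876 -3.312 -3.315
endloop
endfacet
facet normal 0.059 -0.713 -0.699
outer loop
vertex 0.876 -3.312 -3.315
vertex 2.189 -2.479 -4.053
vertex 1.877 -3.433 -3.107
endloop
endfacet
facet normal -0.226 -0.692 0.686
outer loop
vertex 0.876 -3.312 -3.315
vertex 1.877 -3.433 -3.107
vertex 1.324 -2.737 -2.587
endloop
endfacet
facet normal -0.964 -0.257 -0.067
outer loop
vertex -4.203 0.917 0.085
vertex -3.98 0.128 -0.102
vertex -4.096 0.354 0.7
endloop
endfacet
facet normal -0.874 0.273 0.402
outer loop
vertex -4.203 0.917 0.085
vertex -4.096 0.354 0.7
vertex -3.808 1.139 0.793
endloop
endfacet
facet normal -0.569 0.820 0.060
outer loop
vertex -4.203 0.917 0.085
vertex -3.808 1.139 0.793
vertex -3.514 1.398 0.049
endloop
endfacet
facet normal -0.471 0.629 -0.619
outer loop
vertex -4.203 0.917 0.085
vertex -3.514 1.398 0.049
vertex -3.62 0.774 -0.504
endloop
endfacet
facet normal -0.715 -0.036 -0.699
outer loop
vertex -4.203 0.917 0.085
vertex -3.62 0.774 -0.504
vertex -3.98 0.128 -0.102
endloop
endfacet
facet normal -0.420 0.047 0.906
outer loop
vertex -3.808 1.139 0.793
vertex -4.096 0.354 0.7
vertex -3.34 0.486 1.044
endloop
endfacet
facet normal -0.567 -0.811 0.147
outer loop
vertex -4.096 0.354 0.7
vertex -3.98 0.128 -0.102
vertex -3.446 -0.138 0.491
endloop
endfacet
facet normal -0.164 -0.454 -0.876
outer loop
vertex -3.98 0.128 -0.102
vertex -3.62 0.774 -0.504
vertex -3.152 0.121 -0.253
endloop
endfacet
facet normal 0.231 0.623 -0.747
outer loop
vertex -3.62 0.774 -0.504
vertex -3.514 1.398 0.049
vertex -2.864 0.906 -0.16
endloop
endfacet
facet normal 0.072 0.933 0.353
outer loop
vertex -3.514 1.398 0.049
vertex -3.808 1.139 0.793
vertex -2.98 1.132 0.642
endloop
endfacet
facet normal 0.471 -0.629 0.619
outer loop
vertex -2.757 0.343 0.455
vertex -3.34 0.486 1.044
vertex -3.446 -0.138 0.491
endloop
endfacet
facet normal 0.569 -0.820 -0.060
outer loop
vertex -2.757 0.343 0.455
vertex -3.446 -0.138 0.491
vertex -3.152 0.121 -0.253
endloop
endfacet
facet normal 0.874 -0.273 -0.402
outer loop
vertex -2.757 0.343 0.455
vertex -3.152 0.121 -0.253
vertex -2.864 0.906 -0.16
endloop
endfacet
facet normal 0.964 0.257 0.067
outer loop
vertex -2.757 0.343 0.455
vertex -2.864 0.906 -0.16
vertex -2.98 1.132 0.642
endloop
endfacet
facet normal 0.715 0.036 0.699
outer loop
vertex -2.757 0.343 0.455
vertex -2.98 1.132 0.642
vertex -3.34 0.486 1.044
endloop
endfacet
facet normal -0.231 -0.623 0.747
outer loop
vertex -3.446 -0.138 0.491
vertex -3.34 0.486 1.044
vertex -4.096 0.354 0.7
endloop
endfacet
facet normal -0.072 -0.933 -0.353
outer loop
vertex -3.152 0.121 -0.253
vertex -3.446 -0.138 0.491
vertex -3.98 0.128 -0.102
endloop
endfacet
facet normal 0.420 -0.047 -0.906
outer loop
vertex -2.864 0.906 -0.16
vertex -3.152 0.121 -0.253
vertex -3.62 0.774 -0.504
endloop
endfacet
facet normal 0.567 0.811 -0.147
outer loop
vertex -2.98 1.132 0.642
vertex -2.864 0.906 -0.16
vertex -3.514 1.398 0.049
endloop
endfacet
facet normal 0.164 0.454 0.876
outer loop
vertex -3.34 0.486 1.044
vertex -2.98 1.132 0.642
vertex -3.808 1.139 0.793
endloop
endfacet

endsolid


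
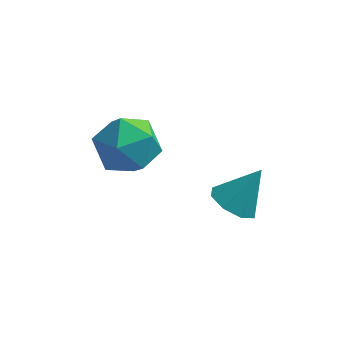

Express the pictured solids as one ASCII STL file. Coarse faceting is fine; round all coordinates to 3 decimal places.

solid 
facet normal 0.389 0.375 0.842
outer loop
vertex -0.322 1.041 2.366
vertex -1.041 0.32 3.019
vertex 0.056 -0.063 2.683
endloop
endfacet
facet normal 0.867 0.387 0.314
outer loop
vertex -0.322 1.041 2.366
vertex 0.056 -0.063 2.683
vertex 0.273 0.354 1.569
endloop
endfacet
facet normal 0.595 0.773 -0.222
outer loop
vertex -0.322 1.041 2.366
vertex 0.273 0.354 1.569
vertex -0.69 0.994 1.216
endloop
endfacet
facet normal -0.053 0.998 -0.024
outer loop
vertex -0.322 1.041 2.366
vertex -0.69 0.994 1.216
vertex -1.502 0.972 2.111
endloop
endfacet
facet normal -0.181 0.753 0.633
outer loop
vertex -0.322 1.041 2.366
vertex -1.502 0.972 2.111
vertex -1.041 0.32 3.019
endloop
endfacet
facet normal 0.956 -0.282 0.081
outer loop
vertex 0.273 0.354 1.569
vertex 0.056 -0.063 2.683
vertex -0.078 -0.792 1.729
endloop
endfacet
facet normal 0.181 -0.302 0.936
outer loop
vertex 0.056 -0.063 2.683
vertex -1.041 0.32 3.019
vertex -0.89 -0.814 2.624
endloop
endfacet
facet normal -0.739 0.310 0.598
outer loop
vertex -1.041 0.32 3.019
vertex -1.502 0.972 2.111
vertex -1.853 -0.174 2.271
endloop
endfacet
facet normal -0.532 0.707 -0.466
outer loop
vertex -1.502 0.972 2.111
vertex -0.69 0.994 1.216
vertex -1.636 0.243 1.157
endloop
endfacet
facet normal 0.515 0.342 -0.786
outer loop
vertex -0.69 0.994 1.216
vertex 0.273 0.354 1.569
vertex -0.539 -0.14 0.821
endloop
endfacet
facet normal 0.053 -0.998 0.024
outer loop
vertex -1.258 -0.861 1.474
vertex -0.078 -0.792 1.729
vertex -0.89 -0.814 2.624
endloop
endfacet
facet normal -0.595 -0.773 0.222
outer loop
vertex -1.258 -0.861 1.474
vertex -0.89 -0.814 2.624
vertex -1.853 -0.174 2.271
endloop
endfacet
facet normal -0.867 -0.387 -0.314
outer loop
vertex -1.258 -0.861 1.474
vertex -1.853 -0.174 2.271
vertex -1.636 0.243 1.157
endloop
endfacet
facet normal -0.389 -0.375 -0.842
outer loop
vertex -1.258 -0.861 1.474
vertex -1.636 0.243 1.157
vertex -0.539 -0.14 0.821
endloop
endfacet
facet normal 0.181 -0.753 -0.633
outer loop
vertex -1.258 -0.861 1.474
vertex -0.539 -0.14 0.821
vertex -0.078 -0.792 1.729
endloop
endfacet
facet normal 0.532 -0.707 0.466
outer loop
vertex -0.89 -0.814 2.624
vertex -0.078 -0.792 1.729
vertex 0.056 -0.063 2.683
endloop
endfacet
facet normal -0.515 -0.342 0.786
outer loop
vertex -1.853 -0.174 2.271
vertex -0.89 -0.814 2.624
vertex -1.041 0.32 3.019
endloop
endfacet
facet normal -0.956 0.282 -0.081
outer loop
vertex -1.636 0.243 1.157
vertex -1.853 -0.174 2.271
vertex -1.502 0.972 2.111
endloop
endfacet
facet normal -0.181 0.302 -0.936
outer loop
vertex -0.539 -0.14 0.821
vertex -1.636 0.243 1.157
vertex -0.69 0.994 1.216
endloop
endfacet
facet normal 0.739 -0.310 -0.598
outer loop
vertex -0.078 -0.792 1.729
vertex -0.539 -0.14 0.821
vertex 0.273 0.354 1.569
endloop
endfacet
facet normal -0.469 -0.354 -0.809
outer loop
vertex 3.369 -0.349 -0.607
vertex 2.626 0.01 -0.334
vertex 3.288 0.272 -0.832
endloop
endfacet
facet normal 0.992 0.102 -0.075
outer loop
vertex 3.369 -0.349 -0.607
vertex 3.288 0.272 -0.832
vertex 3.394 0.59 0.994
endloop
endfacet
facet normal -0.469 -0.354 -0.809
outer loop
vertex 3.288 0.272 -0.832
vertex 2.626 0.01 -0.334
vertex 2.819 0.74 -0.765
endloop
endfacet
facet normal 0.685 0.710 -0.163
outer loop
vertex 3.288 0.272 -0.832
vertex 2.819 0.74 -0.765
vertex 3.394 0.59 0.994
endloop
endfacet
facet normal -0.469 -0.354 -0.809
outer loop
vertex 2.819 0.74 -0.765
vertex 2.626 0.01 -0.334
vertex 2.237 0.78 -0.445
endloop
endfacet
facet normal 0.097 0.994 0.053
outer loop
vertex 2.819 0.74 -0.765
vertex 2.237 0.78 -0.445
vertex 3.394 0.59 0.994
endloop
endfacet
facet normal -0.469 -0.353 -0.810
outer loop
vertex 2.237 0.78 -0.445
vertex 2.626 0.01 -0.334
vertex 1.882 0.369 -0.06
endloop
endfacet
facet normal -0.426 0.787 0.447
outer loop
vertex 2.237 0.78 -0.445
vertex 1.882 0.369 -0.06
vertex 3.394 0.59 0.994
endloop
endfacet
facet normal -0.469 -0.354 -0.809
outer loop
vertex 1.882 0.369 -0.06
vertex 2.626 0.01 -0.334
vertex 1.963 -0.253 0.165
endloop
endfacet
facet normal -0.580 0.209 0.788
outer loop
vertex 1.882 0.369 -0.06
vertex 1.963 -0.253 0.165
vertex 3.394 0.59 0.994
endloop
endfacet
facet normal -0.468 -0.354 -0.809
outer loop
vertex 1.963 -0.253 0.165
vertex 2.626 0.01 -0.334
vertex 2.432 -0.72 0.098
endloop
endfacet
facet normal -0.272 -0.399 0.876
outer loop
vertex 1.963 -0.253 0.165
vertex 2.432 -0.72 0.098
vertex 3.394 0.59 0.994
endloop
endfacet
facet normal -0.470 -0.354 -0.809
outer loop
vertex 2.432 -0.72 0.098
vertex 2.626 0.01 -0.334
vertex 3.014 -0.761 -0.222
endloop
endfacet
facet normal 0.315 -0.682 0.660
outer loop
vertex 2.432 -0.72 0.098
vertex 3.014 -0.761 -0.222
vertex 3.394 0.59 0.994
endloop
endfacet
facet normal -0.468 -0.353 -0.810
outer loop
vertex 3.014 -0.761 -0.222
vertex 2.626 0.01 -0.334
vertex 3.369 -0.349 -0.607
endloop
endfacet
facet normal 0.839 -0.475 0.265
outer loop
vertex 3.014 -0.761 -0.222
vertex 3.369 -0.349 -0.607
vertex 3.394 0.59 0.994
endloop
endfacet

endsolid


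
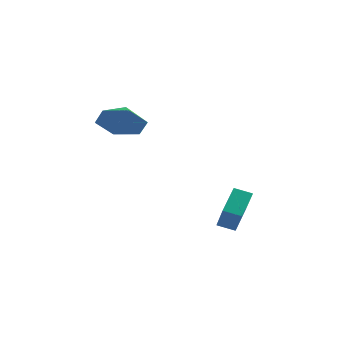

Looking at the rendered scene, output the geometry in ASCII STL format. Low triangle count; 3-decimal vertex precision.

solid 
facet normal 0.162 -0.829 -0.535
outer loop
vertex -2.884 1.262 1.763
vertex -3.424 0.67 2.517
vertex -3.97 1.111 1.669
endloop
endfacet
facet normal -0.110 0.957 -0.268
outer loop
vertex -2.884 1.262 1.763
vertex -3.97 1.111 1.669
vertex -3.596 1.55 3.083
endloop
endfacet
facet normal 0.162 -0.829 -0.535
outer loop
vertex -3.97 1.111 1.669
vertex -3.424 0.67 2.517
vertex -4.51 0.519 2.423
endloop
endfacet
facet normal -0.745 0.667 -0.010
outer loop
vertex -3.97 1.111 1.669
vertex -4.51 0.519 2.423
vertex -3.596 1.55 3.083
endloop
endfacet
facet normal 0.162 -0.829 -0.535
outer loop
vertex -4.51 0.519 2.423
vertex -3.424 0.67 2.517
vertex -3.964 0.079 3.27
endloop
endfacet
facet normal -0.742 0.264 0.616
outer loop
vertex -4.51 0.519 2.423
vertex -3.964 0.079 3.27
vertex -3.596 1.55 3.083
endloop
endfacet
facet normal 0.162 -0.829 -0.535
outer loop
vertex -3.964 0.079 3.27
vertex -3.424 0.67 2.517
vertex -2.879 0.23 3.364
endloop
endfacet
facet normal -0.106 0.152 0.983
outer loop
vertex -3.964 0.079 3.27
vertex -2.879 0.23 3.364
vertex -3.596 1.55 3.083
endloop
endfacet
facet normal 0.162 -0.829 -0.535
outer loop
vertex -2.879 0.23 3.364
vertex -3.424 0.67 2.517
vertex -2.339 0.822 2.61
endloop
endfacet
facet normal 0.529 0.441 0.725
outer loop
vertex -2.879 0.23 3.364
vertex -2.339 0.822 2.61
vertex -3.596 1.55 3.083
endloop
endfacet
facet normal 0.162 -0.829 -0.535
outer loop
vertex -2.339 0.822 2.61
vertex -3.424 0.67 2.517
vertex -2.884 1.262 1.763
endloop
endfacet
facet normal 0.527 0.844 0.100
outer loop
vertex -2.339 0.822 2.61
vertex -2.884 1.262 1.763
vertex -3.596 1.55 3.083
endloop
endfacet
facet normal -0.932 -0.194 0.308
outer loop
vertex 0.772 2.368 -1.118
vertex 0.191 3.23 -2.334
vertex 0.745 1.171 -1.954
endloop
endfacet
facet normal 0.363 -0.539 0.760
outer loop
vertex 1.509 1.33 -2.206
vertex 0.772 2.368 -1.118
vertex 0.745 1.171 -1.954
endloop
endfacet
facet normal -0.932 -0.194 0.307
outer loop
vertex 0.745 1.171 -1.954
vertex 0.191 3.23 -2.334
vertex 0.164 2.034 -3.17
endloop
endfacet
facet normal -0.018 -0.819 -0.573
outer loop
vertex 0.164 2.034 -3.17
vertex 1.509 1.33 -2.206
vertex 0.745 1.171 -1.954
endloop
endfacet
facet normal 0.018 0.820 0.572
outer loop
vertex 0.772 2.368 -1.118
vertex 0.955 3.389 -2.586
vertex 0.191 3.23 -2.334
endloop
endfacet
facet normal 0.362 -0.539 0.760
outer loop
vertex 1.536 2.526 -1.37
vertex 0.772 2.368 -1.118
vertex 1.509 1.33 -2.206
endloop
endfacet
facet normal 0.019 0.820 0.572
outer loop
vertex 1.536 2.526 -1.37
vertex 0.955 3.389 -2.586
vertex 0.772 2.368 -1.118
endloop
endfacet
facet normal -0.363 0.539 -0.760
outer loop
vertex 0.191 3.23 -2.334
vertex 0.955 3.389 -2.586
vertex 0.164 2.034 -3.17
endloop
endfacet
facet normal -0.019 -0.820 -0.572
outer loop
vertex 0.928 2.192 -3.422
vertex 1.509 1.33 -2.206
vertex 0.164 2.034 -3.17
endloop
endfacet
facet normal -0.362 0.539 -0.760
outer loop
vertex 0.164 2.034 -3.17
vertex 0.955 3.389 -2.586
vertex 0.928 2.192 -3.422
endloop
endfacet
facet normal 0.932 0.194 -0.308
outer loop
vertex 0.928 2.192 -3.422
vertex 1.536 2.526 -1.37
vertex 1.509 1.33 -2.206
endloop
endfacet
facet normal 0.932 0.194 -0.308
outer loop
vertex 0.955 3.389 -2.586
vertex 1.536 2.526 -1.37
vertex 0.928 2.192 -3.422
endloop
endfacet

endsolid


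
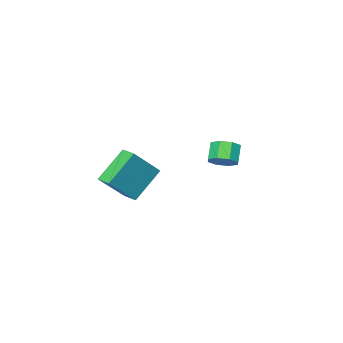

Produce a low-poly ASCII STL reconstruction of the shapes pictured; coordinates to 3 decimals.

solid 
facet normal -0.705 0.009 0.710
outer loop
vertex 2.021 1.699 3.935
vertex 2.044 2.518 3.947
vertex 0.518 1.761 2.442
endloop
endfacet
facet normal -0.027 -1.000 -0.014
outer loop
vertex 1.976 1.742 0.973
vertex 2.021 1.699 3.935
vertex 0.518 1.761 2.442
endloop
endfacet
facet normal -0.704 0.009 0.710
outer loop
vertex 0.518 1.761 2.442
vertex 2.044 2.518 3.947
vertex 0.54 2.58 2.454
endloop
endfacet
facet normal -0.709 0.029 -0.704
outer loop
vertex 0.54 2.58 2.454
vertex 1.976 1.742 0.973
vertex 0.518 1.761 2.442
endloop
endfacet
facet normal 0.709 -0.030 0.704
outer loop
vertex 2.021 1.699 3.935
vertex 3.502 2.499 2.478
vertex 2.044 2.518 3.947
endloop
endfacet
facet normal -0.027 -1.000 -0.014
outer loop
vertex 3.48 1.68 2.466
vertex 2.021 1.699 3.935
vertex 1.976 1.742 0.973
endloop
endfacet
facet normal 0.709 -0.029 0.705
outer loop
vertex 3.48 1.68 2.466
vertex 3.502 2.499 2.478
vertex 2.021 1.699 3.935
endloop
endfacet
facet normal 0.027 1.000 0.014
outer loop
vertex 2.044 2.518 3.947
vertex 3.502 2.499 2.478
vertex 0.54 2.58 2.454
endloop
endfacet
facet normal -0.709 0.030 -0.705
outer loop
vertex 1.999 2.561 0.985
vertex 1.976 1.742 0.973
vertex 0.54 2.58 2.454
endloop
endfacet
facet normal 0.027 1.000 0.014
outer loop
vertex 0.54 2.58 2.454
vertex 3.502 2.499 2.478
vertex 1.999 2.561 0.985
endloop
endfacet
facet normal 0.704 -0.009 -0.710
outer loop
vertex 1.999 2.561 0.985
vertex 3.48 1.68 2.466
vertex 1.976 1.742 0.973
endloop
endfacet
facet normal 0.705 -0.009 -0.710
outer loop
vertex 3.502 2.499 2.478
vertex 3.48 1.68 2.466
vertex 1.999 2.561 0.985
endloop
endfacet
facet normal 0.511 0.396 -0.763
outer loop
vertex -2.492 3.13 2.601
vertex -3.054 2.924 2.118
vertex -2.903 3.548 2.543
endloop
endfacet
facet normal 0.503 0.583 0.638
outer loop
vertex -2.492 3.13 2.601
vertex -2.903 3.548 2.543
vertex -3.043 2.703 3.426
endloop
endfacet
facet normal 0.500 0.585 0.639
outer loop
vertex -3.043 2.703 3.426
vertex -2.903 3.548 2.543
vertex -3.455 3.12 3.367
endloop
endfacet
facet normal -0.510 -0.396 0.763
outer loop
vertex -3.043 2.703 3.426
vertex -3.455 3.12 3.367
vertex -3.606 2.496 2.942
endloop
endfacet
facet normal 0.511 0.396 -0.763
outer loop
vertex -2.903 3.548 2.543
vertex -3.054 2.924 2.118
vertex -3.403 3.6 2.235
endloop
endfacet
facet normal -0.140 0.914 0.381
outer loop
vertex -2.903 3.548 2.543
vertex -3.403 3.6 2.235
vertex -3.455 3.12 3.367
endloop
endfacet
facet normal -0.140 0.914 0.381
outer loop
vertex -3.455 3.12 3.367
vertex -3.403 3.6 2.235
vertex -3.955 3.172 3.059
endloop
endfacet
facet normal -0.511 -0.396 0.763
outer loop
vertex -3.455 3.12 3.367
vertex -3.955 3.172 3.059
vertex -3.606 2.496 2.942
endloop
endfacet
facet normal 0.510 0.396 -0.764
outer loop
vertex -3.403 3.6 2.235
vertex -3.054 2.924 2.118
vertex -3.699 3.256 1.859
endloop
endfacet
facet normal -0.698 0.709 -0.099
outer loop
vertex -3.403 3.6 2.235
vertex -3.699 3.256 1.859
vertex -3.955 3.172 3.059
endloop
endfacet
facet normal -0.699 0.708 -0.100
outer loop
vertex -3.955 3.172 3.059
vertex -3.699 3.256 1.859
vertex -4.25 2.828 2.683
endloop
endfacet
facet normal -0.511 -0.396 0.763
outer loop
vertex -3.955 3.172 3.059
vertex -4.25 2.828 2.683
vertex -3.606 2.496 2.942
endloop
endfacet
facet normal 0.510 0.396 -0.763
outer loop
vertex -3.699 3.256 1.859
vertex -3.054 2.924 2.118
vertex -3.617 2.717 1.634
endloop
endfacet
facet normal -0.849 0.089 -0.521
outer loop
vertex -3.699 3.256 1.859
vertex -3.617 2.717 1.634
vertex -4.25 2.828 2.683
endloop
endfacet
facet normal -0.849 0.088 -0.521
outer loop
vertex -4.25 2.828 2.683
vertex -3.617 2.717 1.634
vertex -4.168 2.29 2.459
endloop
endfacet
facet normal -0.511 -0.396 0.763
outer loop
vertex -4.25 2.828 2.683
vertex -4.168 2.29 2.459
vertex -3.606 2.496 2.942
endloop
endfacet
facet normal 0.510 0.396 -0.763
outer loop
vertex -3.617 2.717 1.634
vertex -3.054 2.924 2.118
vertex -3.205 2.3 1.693
endloop
endfacet
facet normal -0.501 -0.585 -0.638
outer loop
vertex -3.617 2.717 1.634
vertex -3.205 2.3 1.693
vertex -4.168 2.29 2.459
endloop
endfacet
facet normal -0.502 -0.583 -0.639
outer loop
vertex -4.168 2.29 2.459
vertex -3.205 2.3 1.693
vertex -3.757 1.872 2.517
endloop
endfacet
facet normal -0.511 -0.396 0.763
outer loop
vertex -4.168 2.29 2.459
vertex -3.757 1.872 2.517
vertex -3.606 2.496 2.942
endloop
endfacet
facet normal 0.511 0.396 -0.763
outer loop
vertex -3.205 2.3 1.693
vertex -3.054 2.924 2.118
vertex -2.705 2.248 2.001
endloop
endfacet
facet normal 0.140 -0.914 -0.381
outer loop
vertex -3.205 2.3 1.693
vertex -2.705 2.248 2.001
vertex -3.757 1.872 2.517
endloop
endfacet
facet normal 0.140 -0.914 -0.381
outer loop
vertex -3.757 1.872 2.517
vertex -2.705 2.248 2.001
vertex -3.257 1.82 2.825
endloop
endfacet
facet normal -0.511 -0.396 0.763
outer loop
vertex -3.757 1.872 2.517
vertex -3.257 1.82 2.825
vertex -3.606 2.496 2.942
endloop
endfacet
facet normal 0.511 0.396 -0.763
outer loop
vertex -2.705 2.248 2.001
vertex -3.054 2.924 2.118
vertex -2.41 2.592 2.377
endloop
endfacet
facet normal 0.699 -0.708 0.100
outer loop
vertex -2.705 2.248 2.001
vertex -2.41 2.592 2.377
vertex -3.257 1.82 2.825
endloop
endfacet
facet normal 0.698 -0.709 0.099
outer loop
vertex -3.257 1.82 2.825
vertex -2.41 2.592 2.377
vertex -2.961 2.164 3.201
endloop
endfacet
facet normal -0.510 -0.396 0.764
outer loop
vertex -3.257 1.82 2.825
vertex -2.961 2.164 3.201
vertex -3.606 2.496 2.942
endloop
endfacet
facet normal 0.511 0.396 -0.763
outer loop
vertex -2.41 2.592 2.377
vertex -3.054 2.924 2.118
vertex -2.492 3.13 2.601
endloop
endfacet
facet normal 0.849 -0.088 0.522
outer loop
vertex -2.41 2.592 2.377
vertex -2.492 3.13 2.601
vertex -2.961 2.164 3.201
endloop
endfacet
facet normal 0.849 -0.088 0.521
outer loop
vertex -2.961 2.164 3.201
vertex -2.492 3.13 2.601
vertex -3.043 2.703 3.426
endloop
endfacet
facet normal -0.510 -0.396 0.763
outer loop
vertex -2.961 2.164 3.201
vertex -3.043 2.703 3.426
vertex -3.606 2.496 2.942
endloop
endfacet

endsolid


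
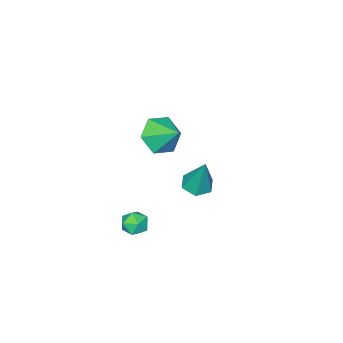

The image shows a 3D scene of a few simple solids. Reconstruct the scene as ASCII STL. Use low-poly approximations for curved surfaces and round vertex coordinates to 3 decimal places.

solid 
facet normal -0.105 -0.336 -0.936
outer loop
vertex -0.263 -2.798 -3.108
vertex -0.871 -3.262 -2.873
vertex -1.012 -2.516 -3.125
endloop
endfacet
facet normal 0.353 0.935 -0.040
outer loop
vertex -0.263 -2.798 -3.108
vertex -1.012 -2.516 -3.125
vertex -0.649 -2.558 -0.907
endloop
endfacet
facet normal -0.105 -0.336 -0.936
outer loop
vertex -1.012 -2.516 -3.125
vertex -0.871 -3.262 -2.873
vertex -1.619 -2.981 -2.89
endloop
endfacet
facet normal -0.577 0.809 0.110
outer loop
vertex -1.012 -2.516 -3.125
vertex -1.619 -2.981 -2.89
vertex -0.649 -2.558 -0.907
endloop
endfacet
facet normal -0.105 -0.336 -0.936
outer loop
vertex -1.619 -2.981 -2.89
vertex -0.871 -3.262 -2.873
vertex -1.478 -3.727 -2.638
endloop
endfacet
facet normal -0.896 -0.020 0.443
outer loop
vertex -1.619 -2.981 -2.89
vertex -1.478 -3.727 -2.638
vertex -0.649 -2.558 -0.907
endloop
endfacet
facet normal -0.105 -0.336 -0.936
outer loop
vertex -1.478 -3.727 -2.638
vertex -0.871 -3.262 -2.873
vertex -0.729 -4.009 -2.621
endloop
endfacet
facet normal -0.287 -0.724 0.627
outer loop
vertex -1.478 -3.727 -2.638
vertex -0.729 -4.009 -2.621
vertex -0.649 -2.558 -0.907
endloop
endfacet
facet normal -0.105 -0.336 -0.936
outer loop
vertex -0.729 -4.009 -2.621
vertex -0.871 -3.262 -2.873
vertex -0.122 -3.544 -2.856
endloop
endfacet
facet normal 0.643 -0.599 0.477
outer loop
vertex -0.729 -4.009 -2.621
vertex -0.122 -3.544 -2.856
vertex -0.649 -2.558 -0.907
endloop
endfacet
facet normal -0.105 -0.336 -0.936
outer loop
vertex -0.122 -3.544 -2.856
vertex -0.871 -3.262 -2.873
vertex -0.263 -2.798 -3.108
endloop
endfacet
facet normal 0.962 0.230 0.144
outer loop
vertex -0.122 -3.544 -2.856
vertex -0.263 -2.798 -3.108
vertex -0.649 -2.558 -0.907
endloop
endfacet
facet normal -0.972 0.096 0.214
outer loop
vertex 2.508 -3.267 -3.559
vertex 2.579 -3.76 -3.016
vertex 2.68 -3.044 -2.879
endloop
endfacet
facet normal -0.709 0.704 -0.051
outer loop
vertex 2.508 -3.267 -3.559
vertex 2.68 -3.044 -2.879
vertex 3.018 -2.746 -3.46
endloop
endfacet
facet normal -0.440 0.563 -0.699
outer loop
vertex 2.508 -3.267 -3.559
vertex 3.018 -2.746 -3.46
vertex 3.127 -3.278 -3.957
endloop
endfacet
facet normal -0.538 -0.132 -0.833
outer loop
vertex 2.508 -3.267 -3.559
vertex 3.127 -3.278 -3.957
vertex 2.856 -3.904 -3.683
endloop
endfacet
facet normal -0.866 -0.421 -0.269
outer loop
vertex 2.508 -3.267 -3.559
vertex 2.856 -3.904 -3.683
vertex 2.579 -3.76 -3.016
endloop
endfacet
facet normal -0.173 0.914 0.368
outer loop
vertex 3.018 -2.746 -3.46
vertex 2.68 -3.044 -2.879
vertex 3.404 -2.916 -2.857
endloop
endfacet
facet normal -0.597 -0.069 0.799
outer loop
vertex 2.68 -3.044 -2.879
vertex 2.579 -3.76 -3.016
vertex 3.133 -3.542 -2.583
endloop
endfacet
facet normal -0.427 -0.904 0.018
outer loop
vertex 2.579 -3.76 -3.016
vertex 2.856 -3.904 -3.683
vertex 3.242 -4.074 -3.08
endloop
endfacet
facet normal 0.104 -0.436 -0.894
outer loop
vertex 2.856 -3.904 -3.683
vertex 3.127 -3.278 -3.957
vertex 3.58 -3.776 -3.661
endloop
endfacet
facet normal 0.260 0.687 -0.678
outer loop
vertex 3.127 -3.278 -3.957
vertex 3.018 -2.746 -3.46
vertex 3.681 -3.06 -3.524
endloop
endfacet
facet normal 0.538 0.132 0.833
outer loop
vertex 3.752 -3.553 -2.981
vertex 3.404 -2.916 -2.857
vertex 3.133 -3.542 -2.583
endloop
endfacet
facet normal 0.440 -0.563 0.699
outer loop
vertex 3.752 -3.553 -2.981
vertex 3.133 -3.542 -2.583
vertex 3.242 -4.074 -3.08
endloop
endfacet
facet normal 0.709 -0.704 0.051
outer loop
vertex 3.752 -3.553 -2.981
vertex 3.242 -4.074 -3.08
vertex 3.58 -3.776 -3.661
endloop
endfacet
facet normal 0.972 -0.096 -0.214
outer loop
vertex 3.752 -3.553 -2.981
vertex 3.58 -3.776 -3.661
vertex 3.681 -3.06 -3.524
endloop
endfacet
facet normal 0.866 0.421 0.269
outer loop
vertex 3.752 -3.553 -2.981
vertex 3.681 -3.06 -3.524
vertex 3.404 -2.916 -2.857
endloop
endfacet
facet normal -0.104 0.436 0.894
outer loop
vertex 3.133 -3.542 -2.583
vertex 3.404 -2.916 -2.857
vertex 2.68 -3.044 -2.879
endloop
endfacet
facet normal -0.260 -0.687 0.678
outer loop
vertex 3.242 -4.074 -3.08
vertex 3.133 -3.542 -2.583
vertex 2.579 -3.76 -3.016
endloop
endfacet
facet normal 0.173 -0.914 -0.368
outer loop
vertex 3.58 -3.776 -3.661
vertex 3.242 -4.074 -3.08
vertex 2.856 -3.904 -3.683
endloop
endfacet
facet normal 0.597 0.069 -0.799
outer loop
vertex 3.681 -3.06 -3.524
vertex 3.58 -3.776 -3.661
vertex 3.127 -3.278 -3.957
endloop
endfacet
facet normal 0.427 0.904 -0.018
outer loop
vertex 3.404 -2.916 -2.857
vertex 3.681 -3.06 -3.524
vertex 3.018 -2.746 -3.46
endloop
endfacet
facet normal -0.068 -0.808 -0.585
outer loop
vertex 2.996 -2.336 2.158
vertex 2.161 -2.672 2.719
vertex 2.016 -2.048 1.874
endloop
endfacet
facet normal 0.353 0.875 -0.331
outer loop
vertex 2.996 -2.336 2.158
vertex 2.016 -2.048 1.874
vertex 2.259 -1.508 3.561
endloop
endfacet
facet normal -0.067 -0.808 -0.585
outer loop
vertex 2.016 -2.048 1.874
vertex 2.161 -2.672 2.719
vertex 1.182 -2.384 2.434
endloop
endfacet
facet normal -0.481 0.853 -0.204
outer loop
vertex 2.016 -2.048 1.874
vertex 1.182 -2.384 2.434
vertex 2.259 -1.508 3.561
endloop
endfacet
facet normal -0.067 -0.808 -0.585
outer loop
vertex 1.182 -2.384 2.434
vertex 2.161 -2.672 2.719
vertex 1.327 -3.008 3.279
endloop
endfacet
facet normal -0.797 0.412 0.441
outer loop
vertex 1.182 -2.384 2.434
vertex 1.327 -3.008 3.279
vertex 2.259 -1.508 3.561
endloop
endfacet
facet normal -0.068 -0.808 -0.586
outer loop
vertex 1.327 -3.008 3.279
vertex 2.161 -2.672 2.719
vertex 2.307 -3.296 3.563
endloop
endfacet
facet normal -0.280 -0.006 0.960
outer loop
vertex 1.327 -3.008 3.279
vertex 2.307 -3.296 3.563
vertex 2.259 -1.508 3.561
endloop
endfacet
facet normal -0.067 -0.808 -0.586
outer loop
vertex 2.307 -3.296 3.563
vertex 2.161 -2.672 2.719
vertex 3.141 -2.959 3.003
endloop
endfacet
facet normal 0.553 0.016 0.833
outer loop
vertex 2.307 -3.296 3.563
vertex 3.141 -2.959 3.003
vertex 2.259 -1.508 3.561
endloop
endfacet
facet normal -0.067 -0.809 -0.585
outer loop
vertex 3.141 -2.959 3.003
vertex 2.161 -2.672 2.719
vertex 2.996 -2.336 2.158
endloop
endfacet
facet normal 0.870 0.457 0.187
outer loop
vertex 3.141 -2.959 3.003
vertex 2.996 -2.336 2.158
vertex 2.259 -1.508 3.561
endloop
endfacet

endsolid


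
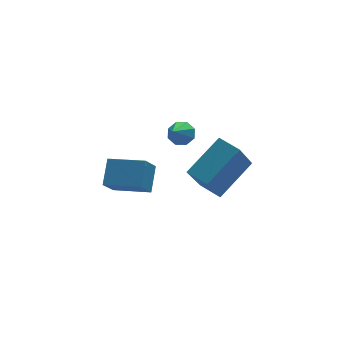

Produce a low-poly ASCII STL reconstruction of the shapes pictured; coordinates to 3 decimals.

solid 
facet normal 0.502 0.581 -0.641
outer loop
vertex -0.512 1.132 1.989
vertex -0.829 0.932 1.56
vertex -0.872 1.369 1.922
endloop
endfacet
facet normal 0.049 0.340 0.939
outer loop
vertex -0.512 1.132 1.989
vertex -0.872 1.369 1.922
vertex -1.471 0.188 2.38
endloop
endfacet
facet normal 0.502 0.580 -0.641
outer loop
vertex -0.872 1.369 1.922
vertex -0.829 0.932 1.56
vertex -1.206 1.35 1.643
endloop
endfacet
facet normal -0.561 0.531 0.635
outer loop
vertex -0.872 1.369 1.922
vertex -1.206 1.35 1.643
vertex -1.471 0.188 2.38
endloop
endfacet
facet normal 0.502 0.580 -0.641
outer loop
vertex -1.206 1.35 1.643
vertex -0.829 0.932 1.56
vertex -1.32 1.086 1.315
endloop
endfacet
facet normal -0.953 0.283 0.104
outer loop
vertex -1.206 1.35 1.643
vertex -1.32 1.086 1.315
vertex -1.471 0.188 2.38
endloop
endfacet
facet normal 0.502 0.580 -0.641
outer loop
vertex -1.32 1.086 1.315
vertex -0.829 0.932 1.56
vertex -1.146 0.731 1.13
endloop
endfacet
facet normal -0.901 -0.261 -0.347
outer loop
vertex -1.32 1.086 1.315
vertex -1.146 0.731 1.13
vertex -1.471 0.188 2.38
endloop
endfacet
facet normal 0.502 0.581 -0.641
outer loop
vertex -1.146 0.731 1.13
vertex -0.829 0.932 1.56
vertex -0.786 0.494 1.197
endloop
endfacet
facet normal -0.431 -0.782 -0.451
outer loop
vertex -1.146 0.731 1.13
vertex -0.786 0.494 1.197
vertex -1.471 0.188 2.38
endloop
endfacet
facet normal 0.501 0.581 -0.641
outer loop
vertex -0.786 0.494 1.197
vertex -0.829 0.932 1.56
vertex -0.451 0.513 1.476
endloop
endfacet
facet normal 0.179 -0.973 -0.148
outer loop
vertex -0.786 0.494 1.197
vertex -0.451 0.513 1.476
vertex -1.471 0.188 2.38
endloop
endfacet
facet normal 0.502 0.581 -0.641
outer loop
vertex -0.451 0.513 1.476
vertex -0.829 0.932 1.56
vertex -0.338 0.777 1.804
endloop
endfacet
facet normal 0.572 -0.724 0.385
outer loop
vertex -0.451 0.513 1.476
vertex -0.338 0.777 1.804
vertex -1.471 0.188 2.38
endloop
endfacet
facet normal 0.502 0.580 -0.641
outer loop
vertex -0.338 0.777 1.804
vertex -0.829 0.932 1.56
vertex -0.512 1.132 1.989
endloop
endfacet
facet normal 0.519 -0.181 0.835
outer loop
vertex -0.338 0.777 1.804
vertex -0.512 1.132 1.989
vertex -1.471 0.188 2.38
endloop
endfacet
facet normal -0.509 -0.427 0.748
outer loop
vertex -2.583 0.1 1.056
vertex -3.768 1.065 0.8
vertex -3.068 -0.707 0.265
endloop
endfacet
facet normal 0.765 -0.623 0.166
outer loop
vertex -2.492 -0.225 -0.58
vertex -2.583 0.1 1.056
vertex -3.068 -0.707 0.265
endloop
endfacet
facet normal -0.510 -0.427 0.747
outer loop
vertex -3.068 -0.707 0.265
vertex -3.768 1.065 0.8
vertex -4.253 0.258 0.008
endloop
endfacet
facet normal -0.395 -0.656 -0.643
outer loop
vertex -4.253 0.258 0.008
vertex -2.492 -0.225 -0.58
vertex -3.068 -0.707 0.265
endloop
endfacet
facet normal 0.395 0.656 0.643
outer loop
vertex -2.583 0.1 1.056
vertex -3.192 1.547 -0.045
vertex -3.768 1.065 0.8
endloop
endfacet
facet normal 0.765 -0.623 0.166
outer loop
vertex -2.007 0.582 0.212
vertex -2.583 0.1 1.056
vertex -2.492 -0.225 -0.58
endloop
endfacet
facet normal 0.394 0.656 0.644
outer loop
vertex -2.007 0.582 0.212
vertex -3.192 1.547 -0.045
vertex -2.583 0.1 1.056
endloop
endfacet
facet normal -0.765 0.623 -0.166
outer loop
vertex -3.768 1.065 0.8
vertex -3.192 1.547 -0.045
vertex -4.253 0.258 0.008
endloop
endfacet
facet normal -0.395 -0.656 -0.644
outer loop
vertex -3.677 0.74 -0.836
vertex -2.492 -0.225 -0.58
vertex -4.253 0.258 0.008
endloop
endfacet
facet normal -0.765 0.623 -0.166
outer loop
vertex -4.253 0.258 0.008
vertex -3.192 1.547 -0.045
vertex -3.677 0.74 -0.836
endloop
endfacet
facet normal 0.509 0.427 -0.747
outer loop
vertex -3.677 0.74 -0.836
vertex -2.007 0.582 0.212
vertex -2.492 -0.225 -0.58
endloop
endfacet
facet normal 0.509 0.426 -0.747
outer loop
vertex -3.192 1.547 -0.045
vertex -2.007 0.582 0.212
vertex -3.677 0.74 -0.836
endloop
endfacet
facet normal -0.772 -0.300 -0.560
outer loop
vertex -2.009 -4.626 3.115
vertex -2.455 -3.793 3.284
vertex -1.185 -3.873 1.577
endloop
endfacet
facet normal 0.464 -0.868 -0.176
outer loop
vertex 0.275 -3.307 2.636
vertex -2.009 -4.626 3.115
vertex -1.185 -3.873 1.577
endloop
endfacet
facet normal -0.772 -0.299 -0.561
outer loop
vertex -1.185 -3.873 1.577
vertex -2.455 -3.793 3.284
vertex -1.63 -3.04 1.746
endloop
endfacet
facet normal 0.434 0.396 -0.809
outer loop
vertex -1.63 -3.04 1.746
vertex 0.275 -3.307 2.636
vertex -1.185 -3.873 1.577
endloop
endfacet
facet normal -0.433 -0.396 0.809
outer loop
vertex -2.009 -4.626 3.115
vertex -0.995 -3.227 4.343
vertex -2.455 -3.793 3.284
endloop
endfacet
facet normal 0.464 -0.868 -0.176
outer loop
vertex -0.55 -4.06 4.174
vertex -2.009 -4.626 3.115
vertex 0.275 -3.307 2.636
endloop
endfacet
facet normal -0.434 -0.396 0.809
outer loop
vertex -0.55 -4.06 4.174
vertex -0.995 -3.227 4.343
vertex -2.009 -4.626 3.115
endloop
endfacet
facet normal -0.464 0.868 0.176
outer loop
vertex -2.455 -3.793 3.284
vertex -0.995 -3.227 4.343
vertex -1.63 -3.04 1.746
endloop
endfacet
facet normal 0.434 0.396 -0.809
outer loop
vertex -0.171 -2.474 2.805
vertex 0.275 -3.307 2.636
vertex -1.63 -3.04 1.746
endloop
endfacet
facet normal -0.464 0.868 0.176
outer loop
vertex -1.63 -3.04 1.746
vertex -0.995 -3.227 4.343
vertex -0.171 -2.474 2.805
endloop
endfacet
facet normal 0.772 0.300 0.561
outer loop
vertex -0.171 -2.474 2.805
vertex -0.55 -4.06 4.174
vertex 0.275 -3.307 2.636
endloop
endfacet
facet normal 0.772 0.299 0.560
outer loop
vertex -0.995 -3.227 4.343
vertex -0.55 -4.06 4.174
vertex -0.171 -2.474 2.805
endloop
endfacet

endsolid


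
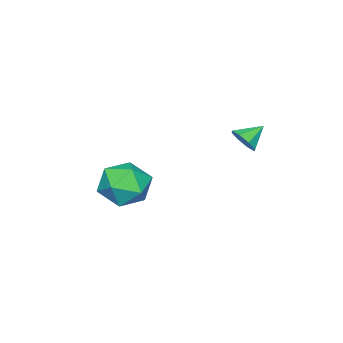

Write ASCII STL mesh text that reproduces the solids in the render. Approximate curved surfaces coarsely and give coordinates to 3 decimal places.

solid 
facet normal -0.961 0.103 0.255
outer loop
vertex -1.947 -2.151 -3.339
vertex -1.642 -2.31 -2.125
vertex -1.651 -1.153 -2.627
endloop
endfacet
facet normal -0.813 0.478 -0.333
outer loop
vertex -1.947 -2.151 -3.339
vertex -1.651 -1.153 -2.627
vertex -1.216 -1.236 -3.808
endloop
endfacet
facet normal -0.563 0.026 -0.826
outer loop
vertex -1.947 -2.151 -3.339
vertex -1.216 -1.236 -3.808
vertex -0.938 -2.446 -4.036
endloop
endfacet
facet normal -0.558 -0.628 -0.542
outer loop
vertex -1.947 -2.151 -3.339
vertex -0.938 -2.446 -4.036
vertex -1.202 -3.11 -2.996
endloop
endfacet
facet normal -0.805 -0.580 0.126
outer loop
vertex -1.947 -2.151 -3.339
vertex -1.202 -3.11 -2.996
vertex -1.642 -2.31 -2.125
endloop
endfacet
facet normal -0.292 0.941 -0.174
outer loop
vertex -1.216 -1.236 -3.808
vertex -1.651 -1.153 -2.627
vertex -0.458 -0.83 -2.884
endloop
endfacet
facet normal -0.533 0.333 0.778
outer loop
vertex -1.651 -1.153 -2.627
vertex -1.642 -2.31 -2.125
vertex -0.722 -1.494 -1.844
endloop
endfacet
facet normal -0.280 -0.773 0.569
outer loop
vertex -1.642 -2.31 -2.125
vertex -1.202 -3.11 -2.996
vertex -0.444 -2.704 -2.072
endloop
endfacet
facet normal 0.120 -0.850 -0.512
outer loop
vertex -1.202 -3.11 -2.996
vertex -0.938 -2.446 -4.036
vertex -0.009 -2.787 -3.253
endloop
endfacet
facet normal 0.112 0.209 -0.972
outer loop
vertex -0.938 -2.446 -4.036
vertex -1.216 -1.236 -3.808
vertex -0.018 -1.63 -3.755
endloop
endfacet
facet normal 0.558 0.628 0.542
outer loop
vertex 0.287 -1.789 -2.541
vertex -0.458 -0.83 -2.884
vertex -0.722 -1.494 -1.844
endloop
endfacet
facet normal 0.563 -0.026 0.826
outer loop
vertex 0.287 -1.789 -2.541
vertex -0.722 -1.494 -1.844
vertex -0.444 -2.704 -2.072
endloop
endfacet
facet normal 0.813 -0.478 0.333
outer loop
vertex 0.287 -1.789 -2.541
vertex -0.444 -2.704 -2.072
vertex -0.009 -2.787 -3.253
endloop
endfacet
facet normal 0.961 -0.103 -0.255
outer loop
vertex 0.287 -1.789 -2.541
vertex -0.009 -2.787 -3.253
vertex -0.018 -1.63 -3.755
endloop
endfacet
facet normal 0.805 0.580 -0.126
outer loop
vertex 0.287 -1.789 -2.541
vertex -0.018 -1.63 -3.755
vertex -0.458 -0.83 -2.884
endloop
endfacet
facet normal -0.120 0.850 0.512
outer loop
vertex -0.722 -1.494 -1.844
vertex -0.458 -0.83 -2.884
vertex -1.651 -1.153 -2.627
endloop
endfacet
facet normal -0.112 -0.209 0.972
outer loop
vertex -0.444 -2.704 -2.072
vertex -0.722 -1.494 -1.844
vertex -1.642 -2.31 -2.125
endloop
endfacet
facet normal 0.292 -0.941 0.174
outer loop
vertex -0.009 -2.787 -3.253
vertex -0.444 -2.704 -2.072
vertex -1.202 -3.11 -2.996
endloop
endfacet
facet normal 0.533 -0.333 -0.778
outer loop
vertex -0.018 -1.63 -3.755
vertex -0.009 -2.787 -3.253
vertex -0.938 -2.446 -4.036
endloop
endfacet
facet normal 0.280 0.773 -0.569
outer loop
vertex -0.458 -0.83 -2.884
vertex -0.018 -1.63 -3.755
vertex -1.216 -1.236 -3.808
endloop
endfacet
facet normal 0.772 -0.340 -0.538
outer loop
vertex -1.666 3.083 1.202
vertex -2.088 3.0 0.649
vertex -1.689 3.52 0.893
endloop
endfacet
facet normal 0.163 0.575 0.801
outer loop
vertex -1.666 3.083 1.202
vertex -1.689 3.52 0.893
vertex -2.952 3.38 1.251
endloop
endfacet
facet normal 0.772 -0.340 -0.538
outer loop
vertex -1.689 3.52 0.893
vertex -2.088 3.0 0.649
vertex -1.945 3.653 0.442
endloop
endfacet
facet normal -0.022 0.955 0.294
outer loop
vertex -1.689 3.52 0.893
vertex -1.945 3.653 0.442
vertex -2.952 3.38 1.251
endloop
endfacet
facet normal 0.772 -0.339 -0.538
outer loop
vertex -1.945 3.653 0.442
vertex -2.088 3.0 0.649
vertex -2.285 3.403 0.112
endloop
endfacet
facet normal -0.422 0.877 -0.229
outer loop
vertex -1.945 3.653 0.442
vertex -2.285 3.403 0.112
vertex -2.952 3.38 1.251
endloop
endfacet
facet normal 0.773 -0.338 -0.537
outer loop
vertex -2.285 3.403 0.112
vertex -2.088 3.0 0.649
vertex -2.509 2.916 0.096
endloop
endfacet
facet normal -0.800 0.383 -0.461
outer loop
vertex -2.285 3.403 0.112
vertex -2.509 2.916 0.096
vertex -2.952 3.38 1.251
endloop
endfacet
facet normal 0.772 -0.340 -0.536
outer loop
vertex -2.509 2.916 0.096
vertex -2.088 3.0 0.649
vertex -2.487 2.479 0.405
endloop
endfacet
facet normal -0.935 -0.234 -0.265
outer loop
vertex -2.509 2.916 0.096
vertex -2.487 2.479 0.405
vertex -2.952 3.38 1.251
endloop
endfacet
facet normal 0.772 -0.340 -0.537
outer loop
vertex -2.487 2.479 0.405
vertex -2.088 3.0 0.649
vertex -2.231 2.347 0.857
endloop
endfacet
facet normal -0.749 -0.616 0.244
outer loop
vertex -2.487 2.479 0.405
vertex -2.231 2.347 0.857
vertex -2.952 3.38 1.251
endloop
endfacet
facet normal 0.772 -0.340 -0.537
outer loop
vertex -2.231 2.347 0.857
vertex -2.088 3.0 0.649
vertex -1.891 2.597 1.187
endloop
endfacet
facet normal -0.350 -0.537 0.767
outer loop
vertex -2.231 2.347 0.857
vertex -1.891 2.597 1.187
vertex -2.952 3.38 1.251
endloop
endfacet
facet normal 0.771 -0.341 -0.538
outer loop
vertex -1.891 2.597 1.187
vertex -2.088 3.0 0.649
vertex -1.666 3.083 1.202
endloop
endfacet
facet normal 0.028 -0.044 0.999
outer loop
vertex -1.891 2.597 1.187
vertex -1.666 3.083 1.202
vertex -2.952 3.38 1.251
endloop
endfacet

endsolid
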